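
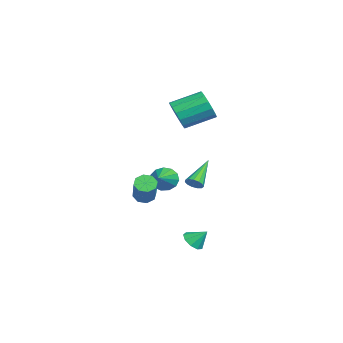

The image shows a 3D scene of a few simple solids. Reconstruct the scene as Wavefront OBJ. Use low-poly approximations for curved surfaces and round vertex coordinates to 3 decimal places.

v -3.745 0.154 3.146
v -3.281 0.583 2.295
v -3.531 2.415 3.083
v -3.995 1.986 3.934
v -3.815 0.563 2.171
v -4.065 2.396 2.958
v -4.33 0.434 2.308
v -4.58 2.266 3.096
v -4.689 0.23 2.67
v -4.939 2.062 3.457
v -4.794 0.005 3.159
v -5.044 1.838 3.947
v -4.619 -0.18 3.645
v -4.869 1.653 4.432
v -4.209 -0.275 3.997
v -4.459 1.557 4.785
v -3.675 -0.256 4.122
v -3.925 1.577 4.909
v -3.16 -0.126 3.984
v -3.41 1.706 4.772
v -2.801 0.078 3.623
v -3.051 1.91 4.41
v -2.696 0.302 3.133
v -2.946 2.135 3.921
v -2.871 0.487 2.648
v -3.121 2.32 3.435
v 3.522 0.769 -3.769
v 4.23 0.598 -3.821
v 3.758 1.511 -2.991
v 4.12 0.967 -4.139
v 3.73 1.243 -4.284
v 3.243 1.298 -4.188
v 2.886 1.105 -3.896
v 2.828 0.755 -3.545
v 3.094 0.412 -3.298
v 3.56 0.236 -3.272
v 4.009 0.31 -3.478
v 0.793 -1.78 -1.321
v 1.227 -1.662 -1.804
v 2.821 -1.622 -0.362
v 2.387 -1.74 0.121
v 1.037 -1.237 -1.606
v 2.632 -1.197 -0.164
v 0.705 -1.131 -1.241
v 2.299 -1.091 0.201
v 0.424 -1.404 -0.923
v 2.018 -1.365 0.519
v 0.359 -1.898 -0.838
v 1.953 -1.858 0.604
v 0.548 -2.323 -1.036
v 2.143 -2.283 0.406
v 0.881 -2.429 -1.401
v 2.475 -2.389 0.041
v 1.162 -2.155 -1.719
v 2.756 -2.116 -0.277
v -4.204 -0.552 -2.006
v -3.833 -0.277 -2.743
v -2.416 -0.948 -1.254
v -3.869 0.115 -2.452
v -4.01 0.296 -2.019
v -4.214 0.208 -1.582
v -4.414 -0.121 -1.279
v -4.548 -0.588 -1.207
v -4.572 -1.042 -1.389
v -4.48 -1.341 -1.766
v -4.3 -1.389 -2.22
v -4.09 -1.172 -2.605
v -3.916 -0.757 -2.8
v 2.781 0.854 0.196
v 3.184 1.093 0.482
v 1.399 1.686 1.444
v 3.104 1.294 0.26
v 2.921 1.354 0.017
v 2.694 1.256 -0.169
v 2.494 1.03 -0.239
v 2.385 0.748 -0.172
v 2.402 0.499 0.013
v 2.539 0.363 0.255
v 2.753 0.383 0.479
v 2.975 0.552 0.612
v 3.136 0.817 0.613
f 2 1 5
f 2 5 3
f 3 5 6
f 3 6 4
f 5 1 7
f 5 7 6
f 6 7 8
f 6 8 4
f 7 1 9
f 7 9 8
f 8 9 10
f 8 10 4
f 9 1 11
f 9 11 10
f 10 11 12
f 10 12 4
f 11 1 13
f 11 13 12
f 12 13 14
f 12 14 4
f 13 1 15
f 13 15 14
f 14 15 16
f 14 16 4
f 15 1 17
f 15 17 16
f 16 17 18
f 16 18 4
f 17 1 19
f 17 19 18
f 18 19 20
f 18 20 4
f 19 1 21
f 19 21 20
f 20 21 22
f 20 22 4
f 21 1 23
f 21 23 22
f 22 23 24
f 22 24 4
f 23 1 25
f 23 25 24
f 24 25 26
f 24 26 4
f 25 1 2
f 25 2 26
f 26 2 3
f 26 3 4
f 28 27 30
f 28 30 29
f 30 27 31
f 30 31 29
f 31 27 32
f 31 32 29
f 32 27 33
f 32 33 29
f 33 27 34
f 33 34 29
f 34 27 35
f 34 35 29
f 35 27 36
f 35 36 29
f 36 27 37
f 36 37 29
f 37 27 28
f 37 28 29
f 39 38 42
f 39 42 40
f 40 42 43
f 40 43 41
f 42 38 44
f 42 44 43
f 43 44 45
f 43 45 41
f 44 38 46
f 44 46 45
f 45 46 47
f 45 47 41
f 46 38 48
f 46 48 47
f 47 48 49
f 47 49 41
f 48 38 50
f 48 50 49
f 49 50 51
f 49 51 41
f 50 38 52
f 50 52 51
f 51 52 53
f 51 53 41
f 52 38 54
f 52 54 53
f 53 54 55
f 53 55 41
f 54 38 39
f 54 39 55
f 55 39 40
f 55 40 41
f 57 56 59
f 57 59 58
f 59 56 60
f 59 60 58
f 60 56 61
f 60 61 58
f 61 56 62
f 61 62 58
f 62 56 63
f 62 63 58
f 63 56 64
f 63 64 58
f 64 56 65
f 64 65 58
f 65 56 66
f 65 66 58
f 66 56 67
f 66 67 58
f 67 56 68
f 67 68 58
f 68 56 57
f 68 57 58
f 70 69 72
f 70 72 71
f 72 69 73
f 72 73 71
f 73 69 74
f 73 74 71
f 74 69 75
f 74 75 71
f 75 69 76
f 75 76 71
f 76 69 77
f 76 77 71
f 77 69 78
f 77 78 71
f 78 69 79
f 78 79 71
f 79 69 80
f 79 80 71
f 80 69 81
f 80 81 71
f 81 69 70
f 81 70 71



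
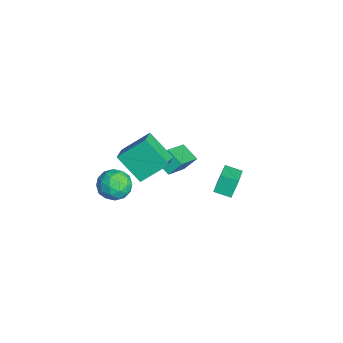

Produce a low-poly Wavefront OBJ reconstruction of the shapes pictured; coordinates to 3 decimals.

v -2.486 -2.463 -3.398
v -1.642 -1.756 -3.477
v -1.338 -3.804 -3.123
v -0.494 -3.097 -3.202
v -1.175 -3.048 -2.335
v -1.885 -2.219 -2.505
v -1.095 -3.341 -4.095
v -1.805 -2.512 -4.265
v -0.782 -2.299 -3.908
v -0.832 -2.118 -2.82
v -2.148 -3.442 -3.78
v -2.198 -3.261 -2.692
v -2.165 -1.992 -3.462
v -0.815 -3.568 -3.138
v -1.216 -3.539 -2.628
v -0.719 -3.124 -2.675
v -2.308 -2.264 -2.89
v -1.811 -1.849 -2.937
v -1.537 -2.608 -2.265
v -1.169 -3.711 -3.663
v -0.672 -3.296 -3.71
v -2.261 -2.436 -3.925
v -1.764 -2.021 -3.972
v -1.443 -2.952 -4.335
v -1.163 -1.895 -3.762
v -0.488 -2.683 -3.6
v -0.842 -2.827 -4.125
v -1.259 -2.34 -4.225
v -1.192 -1.789 -3.122
v -0.517 -2.577 -2.961
v -0.918 -2.548 -2.451
v -1.335 -2.061 -2.551
v -0.687 -2.108 -3.376
v -2.463 -2.983 -3.639
v -1.788 -3.771 -3.478
v -1.645 -3.499 -4.049
v -2.062 -3.012 -4.149
v -2.492 -2.877 -3
v -1.817 -3.665 -2.838
v -1.721 -3.22 -2.375
v -2.138 -2.733 -2.475
v -2.293 -3.452 -3.224
v 1.27 -2.644 2.634
v 2.394 -3.044 3.151
v 1.247 -1.087 3.889
v 2.371 -1.486 4.405
v 2.289 -1.534 1.275
v 3.413 -1.933 1.791
v 2.266 0.024 2.529
v 3.39 -0.376 3.046
v -2.539 0.613 -2.012
v -1.048 -0.506 -0.882
v -2.575 1.37 -1.215
v -1.084 0.251 -0.085
v -1.636 1.249 -2.575
v -0.145 0.13 -1.445
v -1.672 2.006 -1.778
v -0.181 0.887 -0.648
v -2.163 3.312 -4.591
v -2.493 3.787 -3.472
v -1.725 4.261 -4.865
v -2.056 4.736 -3.745
v -0.524 2.764 -3.875
v -0.855 3.239 -2.755
v -0.087 3.713 -4.148
v -0.417 4.188 -3.029
f 1 38 17
f 38 12 41
f 17 41 6
f 38 41 17
f 1 17 13
f 17 6 18
f 13 18 2
f 17 18 13
f 1 13 22
f 13 2 23
f 22 23 8
f 13 23 22
f 1 22 34
f 22 8 37
f 34 37 11
f 22 37 34
f 1 34 38
f 34 11 42
f 38 42 12
f 34 42 38
f 2 18 29
f 18 6 32
f 29 32 10
f 18 32 29
f 6 41 19
f 41 12 40
f 19 40 5
f 41 40 19
f 12 42 39
f 42 11 35
f 39 35 3
f 42 35 39
f 11 37 36
f 37 8 24
f 36 24 7
f 37 24 36
f 8 23 28
f 23 2 25
f 28 25 9
f 23 25 28
f 4 30 16
f 30 10 31
f 16 31 5
f 30 31 16
f 4 16 14
f 16 5 15
f 14 15 3
f 16 15 14
f 4 14 21
f 14 3 20
f 21 20 7
f 14 20 21
f 4 21 26
f 21 7 27
f 26 27 9
f 21 27 26
f 4 26 30
f 26 9 33
f 30 33 10
f 26 33 30
f 5 31 19
f 31 10 32
f 19 32 6
f 31 32 19
f 3 15 39
f 15 5 40
f 39 40 12
f 15 40 39
f 7 20 36
f 20 3 35
f 36 35 11
f 20 35 36
f 9 27 28
f 27 7 24
f 28 24 8
f 27 24 28
f 10 33 29
f 33 9 25
f 29 25 2
f 33 25 29
f 44 46 43
f 47 44 43
f 43 46 45
f 45 47 43
f 44 50 46
f 48 44 47
f 48 50 44
f 46 50 45
f 49 47 45
f 45 50 49
f 49 48 47
f 50 48 49
f 52 54 51
f 55 52 51
f 51 54 53
f 53 55 51
f 52 58 54
f 56 52 55
f 56 58 52
f 54 58 53
f 57 55 53
f 53 58 57
f 57 56 55
f 58 56 57
f 60 62 59
f 63 60 59
f 59 62 61
f 61 63 59
f 60 66 62
f 64 60 63
f 64 66 60
f 62 66 61
f 65 63 61
f 61 66 65
f 65 64 63
f 66 64 65



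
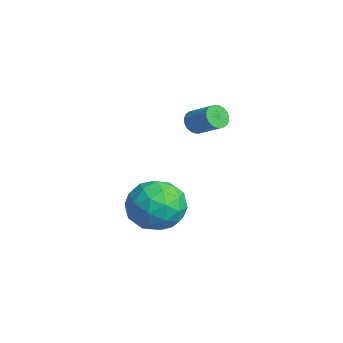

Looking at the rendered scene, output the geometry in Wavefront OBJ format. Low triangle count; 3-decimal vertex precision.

v 2.932 0.79 1.493
v 3.264 0.615 1.163
v 4.099 1.115 1.736
v 3.768 1.29 2.067
v 3.216 0.786 1.082
v 4.052 1.286 1.655
v 3.126 0.958 1.064
v 3.962 1.458 1.637
v 3.006 1.105 1.112
v 3.842 1.604 1.685
v 2.875 1.203 1.217
v 3.71 1.703 1.79
v 2.752 1.239 1.365
v 3.588 1.738 1.938
v 2.657 1.206 1.532
v 3.493 1.706 2.105
v 2.604 1.11 1.693
v 3.44 1.61 2.266
v 2.601 0.965 1.824
v 3.436 1.465 2.397
v 2.648 0.794 1.905
v 3.484 1.294 2.478
v 2.738 0.622 1.923
v 3.574 1.122 2.496
v 2.858 0.476 1.875
v 3.694 0.975 2.448
v 2.99 0.377 1.77
v 3.825 0.877 2.343
v 3.112 0.342 1.622
v 3.948 0.841 2.195
v 3.207 0.374 1.455
v 4.043 0.874 2.028
v 3.26 0.47 1.294
v 4.096 0.97 1.867
v 3.357 0.347 -2.088
v 3.817 -0.292 -2.893
v 2.963 -1.148 -1.127
v 3.423 -1.787 -1.932
v 4.075 -1.127 -1.296
v 4.319 -0.203 -1.89
v 2.461 -1.237 -2.13
v 2.705 -0.313 -2.724
v 3.263 -1.27 -2.919
v 4.26 -1.202 -2.403
v 2.52 -0.238 -1.617
v 3.517 -0.17 -1.101
v 3.622 0.159 -2.575
v 3.158 -1.599 -1.445
v 3.542 -1.211 -1.072
v 3.812 -1.586 -1.545
v 3.917 0.211 -1.985
v 4.187 -0.164 -2.458
v 4.339 -0.655 -1.52
v 2.593 -1.276 -1.562
v 2.863 -1.651 -2.035
v 2.968 0.146 -2.475
v 3.238 -0.229 -2.948
v 2.441 -0.785 -2.5
v 3.566 -0.792 -3.063
v 3.334 -1.67 -2.498
v 2.769 -1.348 -2.615
v 2.912 -0.804 -2.964
v 4.152 -0.752 -2.76
v 3.921 -1.63 -2.195
v 4.305 -1.243 -1.822
v 4.448 -0.699 -2.171
v 3.827 -1.327 -2.775
v 2.859 0.19 -1.825
v 2.628 -0.688 -1.26
v 2.332 -0.741 -1.849
v 2.475 -0.197 -2.198
v 3.446 0.23 -1.522
v 3.214 -0.648 -0.957
v 3.868 -0.636 -1.056
v 4.011 -0.092 -1.405
v 2.953 -0.113 -1.245
f 2 1 5
f 2 5 3
f 3 5 6
f 3 6 4
f 5 1 7
f 5 7 6
f 6 7 8
f 6 8 4
f 7 1 9
f 7 9 8
f 8 9 10
f 8 10 4
f 9 1 11
f 9 11 10
f 10 11 12
f 10 12 4
f 11 1 13
f 11 13 12
f 12 13 14
f 12 14 4
f 13 1 15
f 13 15 14
f 14 15 16
f 14 16 4
f 15 1 17
f 15 17 16
f 16 17 18
f 16 18 4
f 17 1 19
f 17 19 18
f 18 19 20
f 18 20 4
f 19 1 21
f 19 21 20
f 20 21 22
f 20 22 4
f 21 1 23
f 21 23 22
f 22 23 24
f 22 24 4
f 23 1 25
f 23 25 24
f 24 25 26
f 24 26 4
f 25 1 27
f 25 27 26
f 26 27 28
f 26 28 4
f 27 1 29
f 27 29 28
f 28 29 30
f 28 30 4
f 29 1 31
f 29 31 30
f 30 31 32
f 30 32 4
f 31 1 33
f 31 33 32
f 32 33 34
f 32 34 4
f 33 1 2
f 33 2 34
f 34 2 3
f 34 3 4
f 35 72 51
f 72 46 75
f 51 75 40
f 72 75 51
f 35 51 47
f 51 40 52
f 47 52 36
f 51 52 47
f 35 47 56
f 47 36 57
f 56 57 42
f 47 57 56
f 35 56 68
f 56 42 71
f 68 71 45
f 56 71 68
f 35 68 72
f 68 45 76
f 72 76 46
f 68 76 72
f 36 52 63
f 52 40 66
f 63 66 44
f 52 66 63
f 40 75 53
f 75 46 74
f 53 74 39
f 75 74 53
f 46 76 73
f 76 45 69
f 73 69 37
f 76 69 73
f 45 71 70
f 71 42 58
f 70 58 41
f 71 58 70
f 42 57 62
f 57 36 59
f 62 59 43
f 57 59 62
f 38 64 50
f 64 44 65
f 50 65 39
f 64 65 50
f 38 50 48
f 50 39 49
f 48 49 37
f 50 49 48
f 38 48 55
f 48 37 54
f 55 54 41
f 48 54 55
f 38 55 60
f 55 41 61
f 60 61 43
f 55 61 60
f 38 60 64
f 60 43 67
f 64 67 44
f 60 67 64
f 39 65 53
f 65 44 66
f 53 66 40
f 65 66 53
f 37 49 73
f 49 39 74
f 73 74 46
f 49 74 73
f 41 54 70
f 54 37 69
f 70 69 45
f 54 69 70
f 43 61 62
f 61 41 58
f 62 58 42
f 61 58 62
f 44 67 63
f 67 43 59
f 63 59 36
f 67 59 63



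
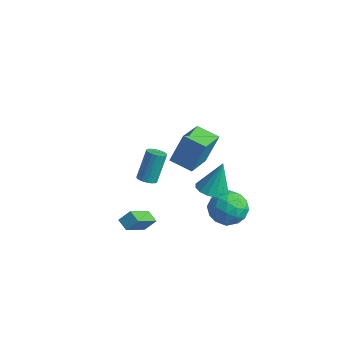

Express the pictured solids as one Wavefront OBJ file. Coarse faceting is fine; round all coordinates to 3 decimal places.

v 1.752 -4.353 2.655
v 2.282 -4.494 2.769
v 2.138 -3.689 4.439
v 1.608 -3.547 4.325
v 2.306 -4.27 2.663
v 2.162 -3.464 4.333
v 2.22 -4.062 2.555
v 2.076 -3.256 4.225
v 2.042 -3.912 2.467
v 1.898 -3.106 4.137
v 1.806 -3.849 2.417
v 1.662 -3.043 4.087
v 1.56 -3.886 2.413
v 1.416 -3.08 4.083
v 1.351 -4.015 2.457
v 1.207 -3.209 4.128
v 1.222 -4.211 2.541
v 1.078 -3.406 4.211
v 1.198 -4.436 2.647
v 1.054 -3.63 4.317
v 1.284 -4.644 2.755
v 1.14 -3.838 4.425
v 1.462 -4.794 2.843
v 1.318 -3.988 4.513
v 1.698 -4.857 2.893
v 1.554 -4.051 4.563
v 1.944 -4.82 2.897
v 1.8 -4.014 4.567
v 2.153 -4.691 2.852
v 2.009 -3.885 4.523
v -2.876 1.188 -1.675
v -2.574 1.946 0.238
v -3.719 2.977 -2.251
v -3.417 3.735 -0.337
v -1.543 1.685 -2.083
v -1.241 2.443 -0.169
v -2.386 3.474 -2.658
v -2.084 4.232 -0.745
v 0.191 1.638 -2.523
v 0.702 0.845 -2.298
v 0.349 2.302 -0.537
v 1.044 1.184 -2.439
v 1.158 1.645 -2.602
v 1.012 2.104 -2.744
v 0.646 2.438 -2.827
v 0.159 2.558 -2.828
v -0.32 2.43 -2.748
v -0.662 2.091 -2.607
v -0.776 1.63 -2.443
v -0.63 1.171 -2.301
v -0.264 0.837 -2.219
v 0.223 0.717 -2.217
v -0.575 -2.604 -4.129
v -0.194 -4.205 -2.957
v -1.311 -2.537 -3.798
v -0.93 -4.138 -2.626
v -0.23 -2.042 -3.474
v 0.151 -3.643 -2.302
v -0.966 -1.975 -3.143
v -0.585 -3.576 -1.971
v 1.135 2.855 -3.537
v 1.689 2.226 -4.437
v 1.171 1.234 -2.383
v 1.725 0.605 -3.283
v 2.329 1.503 -2.697
v 2.307 2.504 -3.411
v 0.553 0.956 -3.409
v 0.531 1.957 -4.123
v 1.33 1.052 -4.358
v 2.428 1.39 -3.918
v 0.432 2.07 -2.902
v 1.53 2.408 -2.462
v 1.409 2.683 -4.089
v 1.451 0.777 -2.731
v 1.806 1.305 -2.387
v 2.132 0.935 -2.916
v 1.772 2.846 -3.485
v 2.098 2.477 -4.014
v 2.474 2.051 -2.991
v 0.762 0.983 -2.806
v 1.088 0.614 -3.335
v 0.728 2.525 -3.904
v 1.054 2.155 -4.433
v 0.386 1.409 -3.829
v 1.523 1.623 -4.571
v 1.545 0.67 -3.893
v 0.856 0.876 -3.967
v 0.842 1.465 -4.387
v 2.169 1.822 -4.313
v 2.19 0.869 -3.634
v 2.545 1.397 -3.29
v 2.532 1.986 -3.709
v 1.957 1.132 -4.266
v 0.67 2.591 -3.186
v 0.691 1.638 -2.507
v 0.328 1.474 -3.111
v 0.315 2.063 -3.53
v 1.315 2.79 -2.927
v 1.337 1.837 -2.249
v 2.018 1.995 -2.433
v 2.004 2.584 -2.853
v 0.903 2.328 -2.554
f 2 1 5
f 2 5 3
f 3 5 6
f 3 6 4
f 5 1 7
f 5 7 6
f 6 7 8
f 6 8 4
f 7 1 9
f 7 9 8
f 8 9 10
f 8 10 4
f 9 1 11
f 9 11 10
f 10 11 12
f 10 12 4
f 11 1 13
f 11 13 12
f 12 13 14
f 12 14 4
f 13 1 15
f 13 15 14
f 14 15 16
f 14 16 4
f 15 1 17
f 15 17 16
f 16 17 18
f 16 18 4
f 17 1 19
f 17 19 18
f 18 19 20
f 18 20 4
f 19 1 21
f 19 21 20
f 20 21 22
f 20 22 4
f 21 1 23
f 21 23 22
f 22 23 24
f 22 24 4
f 23 1 25
f 23 25 24
f 24 25 26
f 24 26 4
f 25 1 27
f 25 27 26
f 26 27 28
f 26 28 4
f 27 1 29
f 27 29 28
f 28 29 30
f 28 30 4
f 29 1 2
f 29 2 30
f 30 2 3
f 30 3 4
f 32 34 31
f 35 32 31
f 31 34 33
f 33 35 31
f 32 38 34
f 36 32 35
f 36 38 32
f 34 38 33
f 37 35 33
f 33 38 37
f 37 36 35
f 38 36 37
f 40 39 42
f 40 42 41
f 42 39 43
f 42 43 41
f 43 39 44
f 43 44 41
f 44 39 45
f 44 45 41
f 45 39 46
f 45 46 41
f 46 39 47
f 46 47 41
f 47 39 48
f 47 48 41
f 48 39 49
f 48 49 41
f 49 39 50
f 49 50 41
f 50 39 51
f 50 51 41
f 51 39 52
f 51 52 41
f 52 39 40
f 52 40 41
f 54 56 53
f 57 54 53
f 53 56 55
f 55 57 53
f 54 60 56
f 58 54 57
f 58 60 54
f 56 60 55
f 59 57 55
f 55 60 59
f 59 58 57
f 60 58 59
f 61 98 77
f 98 72 101
f 77 101 66
f 98 101 77
f 61 77 73
f 77 66 78
f 73 78 62
f 77 78 73
f 61 73 82
f 73 62 83
f 82 83 68
f 73 83 82
f 61 82 94
f 82 68 97
f 94 97 71
f 82 97 94
f 61 94 98
f 94 71 102
f 98 102 72
f 94 102 98
f 62 78 89
f 78 66 92
f 89 92 70
f 78 92 89
f 66 101 79
f 101 72 100
f 79 100 65
f 101 100 79
f 72 102 99
f 102 71 95
f 99 95 63
f 102 95 99
f 71 97 96
f 97 68 84
f 96 84 67
f 97 84 96
f 68 83 88
f 83 62 85
f 88 85 69
f 83 85 88
f 64 90 76
f 90 70 91
f 76 91 65
f 90 91 76
f 64 76 74
f 76 65 75
f 74 75 63
f 76 75 74
f 64 74 81
f 74 63 80
f 81 80 67
f 74 80 81
f 64 81 86
f 81 67 87
f 86 87 69
f 81 87 86
f 64 86 90
f 86 69 93
f 90 93 70
f 86 93 90
f 65 91 79
f 91 70 92
f 79 92 66
f 91 92 79
f 63 75 99
f 75 65 100
f 99 100 72
f 75 100 99
f 67 80 96
f 80 63 95
f 96 95 71
f 80 95 96
f 69 87 88
f 87 67 84
f 88 84 68
f 87 84 88
f 70 93 89
f 93 69 85
f 89 85 62
f 93 85 89



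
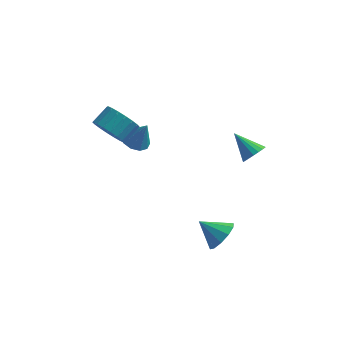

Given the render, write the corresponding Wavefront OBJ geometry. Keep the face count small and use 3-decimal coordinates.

v -2.298 0.451 -0.309
v -1.545 0.163 -0.684
v -1.602 0.429 1.109
v -1.533 0.713 -0.681
v -1.815 1.163 -0.536
v -2.281 1.341 -0.304
v -2.753 1.179 -0.074
v -3.052 0.739 0.066
v -3.063 0.189 0.063
v -2.782 -0.261 -0.082
v -2.316 -0.439 -0.314
v -1.844 -0.277 -0.544
v -2.984 -2.349 2.546
v -2.054 -2.917 2.536
v -1.486 -2 3.224
v -2.416 -1.431 3.234
v -2.017 -2.642 2.138
v -1.448 -1.725 2.827
v -2.171 -2.309 1.821
v -1.602 -1.392 2.51
v -2.486 -1.984 1.648
v -1.918 -1.066 2.336
v -2.9 -1.73 1.652
v -2.331 -0.813 2.34
v -3.33 -1.6 1.834
v -2.762 -0.682 2.522
v -3.692 -1.617 2.156
v -3.124 -0.7 2.844
v -3.914 -1.78 2.556
v -3.346 -0.863 3.244
v -3.952 -2.055 2.953
v -3.383 -1.138 3.642
v -3.798 -2.388 3.27
v -3.229 -1.471 3.959
v -3.482 -2.714 3.444
v -2.914 -1.796 4.132
v -3.069 -2.967 3.44
v -2.5 -2.05 4.128
v -2.638 -3.098 3.258
v -2.07 -2.18 3.946
v -2.276 -3.08 2.936
v -1.708 -2.163 3.624
v 4.522 -0.241 0.459
v 4.984 -0.325 1.082
v 3.258 0.381 1.481
v 5.056 -0.002 0.976
v 5.023 0.273 0.767
v 4.89 0.446 0.497
v 4.684 0.484 0.22
v 4.447 0.378 -0.01
v 4.224 0.149 -0.147
v 4.06 -0.157 -0.164
v 3.988 -0.479 -0.057
v 4.022 -0.754 0.152
v 4.155 -0.927 0.422
v 4.36 -0.965 0.699
v 4.598 -0.859 0.929
v 4.82 -0.63 1.066
v 3.572 -3.744 -3.698
v 4.049 -4.271 -2.952
v 2.288 -3.636 -2.802
v 4.164 -3.651 -2.86
v 4.054 -3.068 -3.088
v 3.76 -2.742 -3.549
v 3.394 -2.799 -4.067
v 3.096 -3.217 -4.444
v 2.98 -3.836 -4.536
v 3.091 -4.42 -4.308
v 3.385 -4.746 -3.847
v 3.751 -4.689 -3.329
f 2 1 4
f 2 4 3
f 4 1 5
f 4 5 3
f 5 1 6
f 5 6 3
f 6 1 7
f 6 7 3
f 7 1 8
f 7 8 3
f 8 1 9
f 8 9 3
f 9 1 10
f 9 10 3
f 10 1 11
f 10 11 3
f 11 1 12
f 11 12 3
f 12 1 2
f 12 2 3
f 14 13 17
f 14 17 15
f 15 17 18
f 15 18 16
f 17 13 19
f 17 19 18
f 18 19 20
f 18 20 16
f 19 13 21
f 19 21 20
f 20 21 22
f 20 22 16
f 21 13 23
f 21 23 22
f 22 23 24
f 22 24 16
f 23 13 25
f 23 25 24
f 24 25 26
f 24 26 16
f 25 13 27
f 25 27 26
f 26 27 28
f 26 28 16
f 27 13 29
f 27 29 28
f 28 29 30
f 28 30 16
f 29 13 31
f 29 31 30
f 30 31 32
f 30 32 16
f 31 13 33
f 31 33 32
f 32 33 34
f 32 34 16
f 33 13 35
f 33 35 34
f 34 35 36
f 34 36 16
f 35 13 37
f 35 37 36
f 36 37 38
f 36 38 16
f 37 13 39
f 37 39 38
f 38 39 40
f 38 40 16
f 39 13 41
f 39 41 40
f 40 41 42
f 40 42 16
f 41 13 14
f 41 14 42
f 42 14 15
f 42 15 16
f 44 43 46
f 44 46 45
f 46 43 47
f 46 47 45
f 47 43 48
f 47 48 45
f 48 43 49
f 48 49 45
f 49 43 50
f 49 50 45
f 50 43 51
f 50 51 45
f 51 43 52
f 51 52 45
f 52 43 53
f 52 53 45
f 53 43 54
f 53 54 45
f 54 43 55
f 54 55 45
f 55 43 56
f 55 56 45
f 56 43 57
f 56 57 45
f 57 43 58
f 57 58 45
f 58 43 44
f 58 44 45
f 60 59 62
f 60 62 61
f 62 59 63
f 62 63 61
f 63 59 64
f 63 64 61
f 64 59 65
f 64 65 61
f 65 59 66
f 65 66 61
f 66 59 67
f 66 67 61
f 67 59 68
f 67 68 61
f 68 59 69
f 68 69 61
f 69 59 70
f 69 70 61
f 70 59 60
f 70 60 61



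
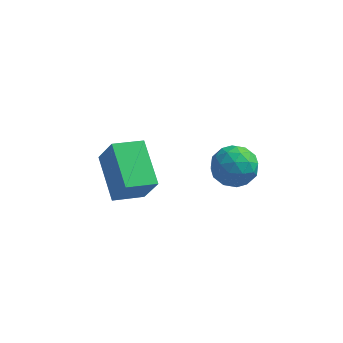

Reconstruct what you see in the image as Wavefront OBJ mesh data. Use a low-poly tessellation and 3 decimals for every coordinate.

v 0.35 0.466 2.061
v 1.307 0.257 1.818
v -0.147 -0.857 1.242
v 0.81 -1.066 0.999
v 0.501 -1.157 1.956
v 0.808 -0.339 2.462
v 0.352 -0.261 0.598
v 0.659 0.557 1.104
v 1.308 -0.192 0.914
v 1.4 -0.746 1.753
v -0.24 0.146 1.307
v -0.148 -0.408 2.146
v 0.872 0.478 2.011
v 0.288 -1.078 1.049
v 0.106 -1.131 1.611
v 0.669 -1.254 1.468
v 0.579 0.127 2.39
v 1.141 0.004 2.247
v 0.667 -0.827 2.328
v 0.019 -0.604 0.813
v 0.581 -0.727 0.67
v 0.491 0.654 1.592
v 1.054 0.531 1.449
v 0.493 0.227 0.732
v 1.435 0.091 1.337
v 1.143 -0.687 0.856
v 0.874 -0.213 0.62
v 1.055 0.267 0.918
v 1.489 -0.235 1.83
v 1.198 -1.012 1.349
v 1.016 -1.066 1.911
v 1.196 -0.585 2.209
v 1.49 -0.499 1.299
v -0.038 0.412 1.711
v -0.329 -0.365 1.23
v -0.036 -0.015 0.851
v 0.144 0.466 1.149
v 0.017 0.087 2.204
v -0.275 -0.691 1.723
v 0.105 -0.867 2.142
v 0.286 -0.387 2.44
v -0.33 -0.101 1.761
v -4.169 -0.903 -1.087
v -3.519 -1.285 0.313
v -5.1 0.857 -0.174
v -4.45 0.475 1.226
v -3.03 -0.135 -1.406
v -2.38 -0.517 -0.006
v -3.961 1.625 -0.493
v -3.311 1.243 0.907
f 1 38 17
f 38 12 41
f 17 41 6
f 38 41 17
f 1 17 13
f 17 6 18
f 13 18 2
f 17 18 13
f 1 13 22
f 13 2 23
f 22 23 8
f 13 23 22
f 1 22 34
f 22 8 37
f 34 37 11
f 22 37 34
f 1 34 38
f 34 11 42
f 38 42 12
f 34 42 38
f 2 18 29
f 18 6 32
f 29 32 10
f 18 32 29
f 6 41 19
f 41 12 40
f 19 40 5
f 41 40 19
f 12 42 39
f 42 11 35
f 39 35 3
f 42 35 39
f 11 37 36
f 37 8 24
f 36 24 7
f 37 24 36
f 8 23 28
f 23 2 25
f 28 25 9
f 23 25 28
f 4 30 16
f 30 10 31
f 16 31 5
f 30 31 16
f 4 16 14
f 16 5 15
f 14 15 3
f 16 15 14
f 4 14 21
f 14 3 20
f 21 20 7
f 14 20 21
f 4 21 26
f 21 7 27
f 26 27 9
f 21 27 26
f 4 26 30
f 26 9 33
f 30 33 10
f 26 33 30
f 5 31 19
f 31 10 32
f 19 32 6
f 31 32 19
f 3 15 39
f 15 5 40
f 39 40 12
f 15 40 39
f 7 20 36
f 20 3 35
f 36 35 11
f 20 35 36
f 9 27 28
f 27 7 24
f 28 24 8
f 27 24 28
f 10 33 29
f 33 9 25
f 29 25 2
f 33 25 29
f 44 46 43
f 47 44 43
f 43 46 45
f 45 47 43
f 44 50 46
f 48 44 47
f 48 50 44
f 46 50 45
f 49 47 45
f 45 50 49
f 49 48 47
f 50 48 49



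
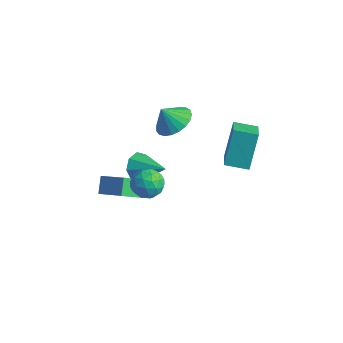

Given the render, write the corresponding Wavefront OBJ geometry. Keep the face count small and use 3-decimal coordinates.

v -3.839 -0.146 -1.783
v -2.051 -0.176 -0.536
v -3.197 1.321 -2.668
v -1.409 1.291 -1.421
v -3.351 -0.791 -2.499
v -1.563 -0.821 -1.252
v -2.709 0.676 -3.384
v -0.921 0.646 -2.137
v -1.47 2.865 2.526
v -0.777 2.025 2.483
v -1.95 2.415 3.554
v -0.542 2.328 2.725
v -0.468 2.724 2.932
v -0.568 3.144 3.07
v -0.823 3.516 3.113
v -1.19 3.775 3.055
v -1.605 3.877 2.906
v -1.997 3.804 2.691
v -2.298 3.569 2.447
v -2.456 3.211 2.217
v -2.443 2.794 2.041
v -2.262 2.389 1.948
v -1.944 2.066 1.956
v -1.544 1.881 2.062
v -1.131 1.867 2.248
v -1.265 -0.023 0.412
v -0.727 0.724 0.193
v -0.053 -0.944 0.247
v 0.485 -0.197 0.028
v 0.156 -0.301 0.909
v -0.593 0.268 1.011
v -0.187 -0.488 -0.571
v -0.936 0.081 -0.469
v -0.061 0.437 -0.415
v 0.151 0.552 0.5
v -0.931 -0.772 -0.06
v -0.719 -0.657 0.855
v -1.103 0.431 0.317
v 0.323 -0.651 0.123
v 0.129 -0.712 0.641
v 0.445 -0.273 0.512
v -1.023 0.163 0.798
v -0.707 0.603 0.669
v -0.188 0 1.09
v -0.073 -0.823 -0.229
v 0.243 -0.383 -0.358
v -1.225 0.053 -0.072
v -0.909 0.492 -0.201
v -0.592 -0.22 -0.65
v -0.395 0.701 -0.169
v 0.318 0.16 -0.266
v -0.078 -0.011 -0.618
v -0.518 0.323 -0.558
v -0.27 0.77 0.369
v 0.442 0.228 0.272
v 0.249 0.167 0.79
v -0.191 0.502 0.85
v 0.121 0.601 0.011
v -1.222 -0.448 0.168
v -0.51 -0.99 0.071
v -0.589 -0.722 -0.41
v -1.029 -0.387 -0.35
v -1.098 -0.38 0.706
v -0.385 -0.921 0.609
v -0.262 -0.543 0.998
v -0.702 -0.209 1.058
v -0.901 -0.821 0.429
v -4.243 2.947 -3.648
v -3.794 2.615 -4.404
v -2.497 3.273 -2.752
v -3.907 3.324 -4.441
v -4.218 3.813 -4.013
v -4.543 3.794 -3.372
v -4.693 3.279 -2.892
v -4.579 2.569 -2.855
v -4.269 2.081 -3.283
v -3.943 2.1 -3.924
v 1.668 3.331 1.513
v 1.283 4.371 3.378
v 2.665 4.102 1.289
v 2.28 5.142 3.154
v 2.66 2.278 2.306
v 2.275 3.318 4.171
v 3.657 3.049 2.082
v 3.272 4.089 3.947
f 2 4 1
f 5 2 1
f 1 4 3
f 3 5 1
f 2 8 4
f 6 2 5
f 6 8 2
f 4 8 3
f 7 5 3
f 3 8 7
f 7 6 5
f 8 6 7
f 10 9 12
f 10 12 11
f 12 9 13
f 12 13 11
f 13 9 14
f 13 14 11
f 14 9 15
f 14 15 11
f 15 9 16
f 15 16 11
f 16 9 17
f 16 17 11
f 17 9 18
f 17 18 11
f 18 9 19
f 18 19 11
f 19 9 20
f 19 20 11
f 20 9 21
f 20 21 11
f 21 9 22
f 21 22 11
f 22 9 23
f 22 23 11
f 23 9 24
f 23 24 11
f 24 9 25
f 24 25 11
f 25 9 10
f 25 10 11
f 26 63 42
f 63 37 66
f 42 66 31
f 63 66 42
f 26 42 38
f 42 31 43
f 38 43 27
f 42 43 38
f 26 38 47
f 38 27 48
f 47 48 33
f 38 48 47
f 26 47 59
f 47 33 62
f 59 62 36
f 47 62 59
f 26 59 63
f 59 36 67
f 63 67 37
f 59 67 63
f 27 43 54
f 43 31 57
f 54 57 35
f 43 57 54
f 31 66 44
f 66 37 65
f 44 65 30
f 66 65 44
f 37 67 64
f 67 36 60
f 64 60 28
f 67 60 64
f 36 62 61
f 62 33 49
f 61 49 32
f 62 49 61
f 33 48 53
f 48 27 50
f 53 50 34
f 48 50 53
f 29 55 41
f 55 35 56
f 41 56 30
f 55 56 41
f 29 41 39
f 41 30 40
f 39 40 28
f 41 40 39
f 29 39 46
f 39 28 45
f 46 45 32
f 39 45 46
f 29 46 51
f 46 32 52
f 51 52 34
f 46 52 51
f 29 51 55
f 51 34 58
f 55 58 35
f 51 58 55
f 30 56 44
f 56 35 57
f 44 57 31
f 56 57 44
f 28 40 64
f 40 30 65
f 64 65 37
f 40 65 64
f 32 45 61
f 45 28 60
f 61 60 36
f 45 60 61
f 34 52 53
f 52 32 49
f 53 49 33
f 52 49 53
f 35 58 54
f 58 34 50
f 54 50 27
f 58 50 54
f 69 68 71
f 69 71 70
f 71 68 72
f 71 72 70
f 72 68 73
f 72 73 70
f 73 68 74
f 73 74 70
f 74 68 75
f 74 75 70
f 75 68 76
f 75 76 70
f 76 68 77
f 76 77 70
f 77 68 69
f 77 69 70
f 79 81 78
f 82 79 78
f 78 81 80
f 80 82 78
f 79 85 81
f 83 79 82
f 83 85 79
f 81 85 80
f 84 82 80
f 80 85 84
f 84 83 82
f 85 83 84



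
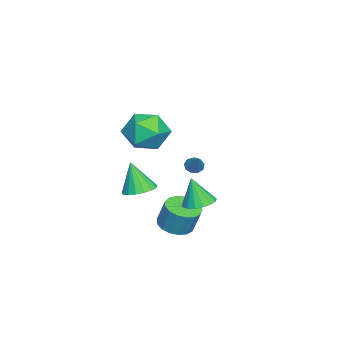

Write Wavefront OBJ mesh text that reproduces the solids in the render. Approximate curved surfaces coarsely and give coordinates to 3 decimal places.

v -3.548 -0.866 -1.498
v -3.205 -1.229 -1.645
v -2.672 -0.434 -0.522
v -3.15 -0.928 -1.827
v -3.281 -0.599 -1.855
v -3.536 -0.394 -1.717
v -3.797 -0.41 -1.475
v -3.941 -0.64 -1.245
v -3.901 -0.975 -1.133
v -3.695 -1.259 -1.191
v -3.421 -1.359 -1.394
v 3.184 -1.726 0.106
v 4.02 -1.657 0.245
v 2.956 -2.234 1.734
v 3.874 -1.289 0.339
v 3.571 -1.021 0.38
v 3.179 -0.915 0.359
v 2.788 -0.994 0.279
v 2.488 -1.242 0.16
v 2.347 -1.6 0.028
v 2.398 -1.987 -0.085
v 2.629 -2.315 -0.155
v 2.987 -2.507 -0.165
v 3.391 -2.521 -0.113
v 3.747 -2.353 -0.01
v 3.974 -2.041 0.119
v 1.183 0.598 -1.447
v 1.658 1.263 -1.252
v 1.137 0.182 0.087
v 1.281 1.403 -1.226
v 0.883 1.357 -1.25
v 0.553 1.138 -1.319
v 0.367 0.796 -1.418
v 0.368 0.408 -1.523
v 0.556 0.063 -1.611
v 0.888 -0.159 -1.661
v 1.287 -0.207 -1.662
v 1.662 -0.071 -1.614
v 1.928 0.218 -1.528
v 2.023 0.595 -1.423
v 1.925 0.972 -1.323
v 0.144 -1.747 3.316
v 1.109 -1.418 4.042
v 1.431 -2.482 1.938
v 2.396 -2.153 2.664
v 1.635 -3.082 3.016
v 0.84 -2.628 3.868
v 1.7 -1.272 2.112
v 0.905 -0.818 2.964
v 2.071 -1.125 3.298
v 2.03 -2.244 3.857
v 0.51 -1.656 2.123
v 0.469 -2.775 2.682
v 0.657 -0.709 -3.39
v 1.474 -0.342 -3.638
v 1.681 0.116 -2.278
v 0.863 -0.251 -2.03
v 1.184 -0.011 -3.705
v 1.391 0.447 -2.345
v 0.773 0.16 -3.701
v 0.98 0.618 -2.341
v 0.335 0.132 -3.624
v 0.542 0.59 -2.264
v -0.029 -0.089 -3.495
v 0.178 0.369 -2.135
v -0.236 -0.452 -3.341
v -0.029 0.006 -1.981
v -0.238 -0.874 -3.198
v -0.032 -0.415 -1.838
v -0.036 -1.258 -3.1
v 0.171 -0.799 -1.74
v 0.325 -1.516 -3.068
v 0.532 -1.058 -1.708
v 0.762 -1.59 -3.109
v 0.969 -1.131 -1.749
v 1.175 -1.461 -3.215
v 1.382 -1.003 -1.855
v 1.469 -1.161 -3.361
v 1.676 -0.703 -2.001
v 1.577 -0.757 -3.514
v 1.784 -0.299 -2.154
f 2 1 4
f 2 4 3
f 4 1 5
f 4 5 3
f 5 1 6
f 5 6 3
f 6 1 7
f 6 7 3
f 7 1 8
f 7 8 3
f 8 1 9
f 8 9 3
f 9 1 10
f 9 10 3
f 10 1 11
f 10 11 3
f 11 1 2
f 11 2 3
f 13 12 15
f 13 15 14
f 15 12 16
f 15 16 14
f 16 12 17
f 16 17 14
f 17 12 18
f 17 18 14
f 18 12 19
f 18 19 14
f 19 12 20
f 19 20 14
f 20 12 21
f 20 21 14
f 21 12 22
f 21 22 14
f 22 12 23
f 22 23 14
f 23 12 24
f 23 24 14
f 24 12 25
f 24 25 14
f 25 12 26
f 25 26 14
f 26 12 13
f 26 13 14
f 28 27 30
f 28 30 29
f 30 27 31
f 30 31 29
f 31 27 32
f 31 32 29
f 32 27 33
f 32 33 29
f 33 27 34
f 33 34 29
f 34 27 35
f 34 35 29
f 35 27 36
f 35 36 29
f 36 27 37
f 36 37 29
f 37 27 38
f 37 38 29
f 38 27 39
f 38 39 29
f 39 27 40
f 39 40 29
f 40 27 41
f 40 41 29
f 41 27 28
f 41 28 29
f 42 53 47
f 42 47 43
f 42 43 49
f 42 49 52
f 42 52 53
f 43 47 51
f 47 53 46
f 53 52 44
f 52 49 48
f 49 43 50
f 45 51 46
f 45 46 44
f 45 44 48
f 45 48 50
f 45 50 51
f 46 51 47
f 44 46 53
f 48 44 52
f 50 48 49
f 51 50 43
f 55 54 58
f 55 58 56
f 56 58 59
f 56 59 57
f 58 54 60
f 58 60 59
f 59 60 61
f 59 61 57
f 60 54 62
f 60 62 61
f 61 62 63
f 61 63 57
f 62 54 64
f 62 64 63
f 63 64 65
f 63 65 57
f 64 54 66
f 64 66 65
f 65 66 67
f 65 67 57
f 66 54 68
f 66 68 67
f 67 68 69
f 67 69 57
f 68 54 70
f 68 70 69
f 69 70 71
f 69 71 57
f 70 54 72
f 70 72 71
f 71 72 73
f 71 73 57
f 72 54 74
f 72 74 73
f 73 74 75
f 73 75 57
f 74 54 76
f 74 76 75
f 75 76 77
f 75 77 57
f 76 54 78
f 76 78 77
f 77 78 79
f 77 79 57
f 78 54 80
f 78 80 79
f 79 80 81
f 79 81 57
f 80 54 55
f 80 55 81
f 81 55 56
f 81 56 57



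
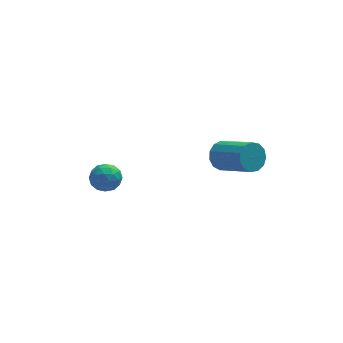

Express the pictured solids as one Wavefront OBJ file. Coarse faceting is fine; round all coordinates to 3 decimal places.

v -2.286 2.394 -2.467
v -1.769 2.282 -2.051
v -1.831 1.738 -3.209
v -1.314 1.626 -2.793
v -1.924 1.382 -2.645
v -2.204 1.787 -2.187
v -1.396 2.233 -3.073
v -1.676 2.638 -2.615
v -1.218 2.182 -2.426
v -1.545 1.657 -2.161
v -2.055 2.363 -3.099
v -2.382 1.838 -2.834
v -2.067 2.395 -2.194
v -1.533 1.625 -3.066
v -1.891 1.481 -2.979
v -1.587 1.416 -2.734
v -2.323 2.105 -2.274
v -2.019 2.039 -2.029
v -2.11 1.51 -2.378
v -1.581 1.981 -3.231
v -1.277 1.915 -2.986
v -2.013 2.604 -2.526
v -1.709 2.539 -2.281
v -1.49 2.51 -2.882
v -1.44 2.271 -2.17
v -1.173 1.886 -2.606
v -1.22 2.242 -2.771
v -1.385 2.48 -2.501
v -1.632 1.962 -2.014
v -1.365 1.577 -2.45
v -1.723 1.433 -2.363
v -1.888 1.671 -2.094
v -1.308 1.904 -2.235
v -2.235 2.443 -2.81
v -1.968 2.058 -3.246
v -1.712 2.349 -3.166
v -1.877 2.587 -2.897
v -2.427 2.134 -2.654
v -2.16 1.749 -3.09
v -2.215 1.54 -2.759
v -2.38 1.778 -2.489
v -2.292 2.116 -3.025
v 2.354 0.257 -0.325
v 2.759 0.231 -0.832
v 3.672 -0.923 -0.042
v 3.266 -0.897 0.465
v 2.891 0.488 -0.608
v 3.804 -0.666 0.182
v 2.852 0.673 -0.294
v 3.765 -0.481 0.496
v 2.655 0.725 0.01
v 3.568 -0.429 0.8
v 2.362 0.629 0.208
v 3.275 -0.525 0.998
v 2.067 0.415 0.236
v 2.979 -0.74 1.027
v 1.862 0.15 0.087
v 2.775 -1.004 0.877
v 1.814 -0.08 -0.194
v 2.726 -1.234 0.596
v 1.937 -0.204 -0.516
v 2.849 -1.358 0.274
v 2.192 -0.181 -0.778
v 3.105 -1.335 0.012
v 2.499 -0.019 -0.895
v 3.411 -1.173 -0.105
f 1 38 17
f 38 12 41
f 17 41 6
f 38 41 17
f 1 17 13
f 17 6 18
f 13 18 2
f 17 18 13
f 1 13 22
f 13 2 23
f 22 23 8
f 13 23 22
f 1 22 34
f 22 8 37
f 34 37 11
f 22 37 34
f 1 34 38
f 34 11 42
f 38 42 12
f 34 42 38
f 2 18 29
f 18 6 32
f 29 32 10
f 18 32 29
f 6 41 19
f 41 12 40
f 19 40 5
f 41 40 19
f 12 42 39
f 42 11 35
f 39 35 3
f 42 35 39
f 11 37 36
f 37 8 24
f 36 24 7
f 37 24 36
f 8 23 28
f 23 2 25
f 28 25 9
f 23 25 28
f 4 30 16
f 30 10 31
f 16 31 5
f 30 31 16
f 4 16 14
f 16 5 15
f 14 15 3
f 16 15 14
f 4 14 21
f 14 3 20
f 21 20 7
f 14 20 21
f 4 21 26
f 21 7 27
f 26 27 9
f 21 27 26
f 4 26 30
f 26 9 33
f 30 33 10
f 26 33 30
f 5 31 19
f 31 10 32
f 19 32 6
f 31 32 19
f 3 15 39
f 15 5 40
f 39 40 12
f 15 40 39
f 7 20 36
f 20 3 35
f 36 35 11
f 20 35 36
f 9 27 28
f 27 7 24
f 28 24 8
f 27 24 28
f 10 33 29
f 33 9 25
f 29 25 2
f 33 25 29
f 44 43 47
f 44 47 45
f 45 47 48
f 45 48 46
f 47 43 49
f 47 49 48
f 48 49 50
f 48 50 46
f 49 43 51
f 49 51 50
f 50 51 52
f 50 52 46
f 51 43 53
f 51 53 52
f 52 53 54
f 52 54 46
f 53 43 55
f 53 55 54
f 54 55 56
f 54 56 46
f 55 43 57
f 55 57 56
f 56 57 58
f 56 58 46
f 57 43 59
f 57 59 58
f 58 59 60
f 58 60 46
f 59 43 61
f 59 61 60
f 60 61 62
f 60 62 46
f 61 43 63
f 61 63 62
f 62 63 64
f 62 64 46
f 63 43 65
f 63 65 64
f 64 65 66
f 64 66 46
f 65 43 44
f 65 44 66
f 66 44 45
f 66 45 46



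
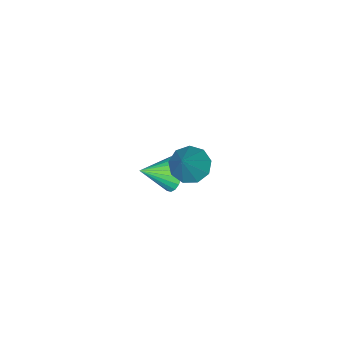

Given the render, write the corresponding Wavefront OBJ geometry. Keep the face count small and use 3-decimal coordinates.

v 0.295 -0.475 2.926
v 0.858 -0.858 2.612
v 1.345 -0.105 4.354
v 0.879 -0.366 2.469
v 0.627 0.075 2.54
v 0.219 0.259 2.792
v -0.153 0.099 3.107
v -0.315 -0.33 3.337
v -0.192 -0.826 3.376
v 0.159 -1.159 3.204
v 0.574 -1.171 2.902
v -1.676 -2.616 -0.818
v -1.233 -2.52 -1.428
v -0.744 -3.384 -0.262
v -1.144 -2.279 -1.244
v -1.147 -2.096 -0.987
v -1.242 -2.003 -0.7
v -1.411 -2.016 -0.433
v -1.627 -2.133 -0.234
v -1.85 -2.333 -0.135
v -2.044 -2.581 -0.154
v -2.174 -2.836 -0.289
v -2.218 -3.053 -0.514
v -2.168 -3.194 -0.793
v -2.033 -3.235 -1.076
v -1.836 -3.169 -1.314
v -1.612 -3.007 -1.466
v -1.398 -2.778 -1.507
f 2 1 4
f 2 4 3
f 4 1 5
f 4 5 3
f 5 1 6
f 5 6 3
f 6 1 7
f 6 7 3
f 7 1 8
f 7 8 3
f 8 1 9
f 8 9 3
f 9 1 10
f 9 10 3
f 10 1 11
f 10 11 3
f 11 1 2
f 11 2 3
f 13 12 15
f 13 15 14
f 15 12 16
f 15 16 14
f 16 12 17
f 16 17 14
f 17 12 18
f 17 18 14
f 18 12 19
f 18 19 14
f 19 12 20
f 19 20 14
f 20 12 21
f 20 21 14
f 21 12 22
f 21 22 14
f 22 12 23
f 22 23 14
f 23 12 24
f 23 24 14
f 24 12 25
f 24 25 14
f 25 12 26
f 25 26 14
f 26 12 27
f 26 27 14
f 27 12 28
f 27 28 14
f 28 12 13
f 28 13 14



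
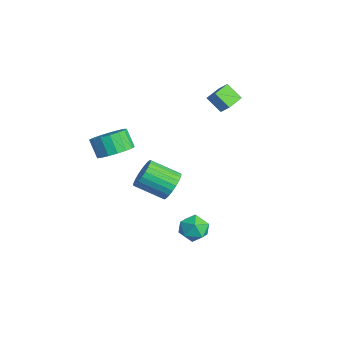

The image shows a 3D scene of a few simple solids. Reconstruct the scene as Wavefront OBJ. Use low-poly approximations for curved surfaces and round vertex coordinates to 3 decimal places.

v -3.705 2.677 3.736
v -3.159 2.97 4.388
v -4.387 3.63 3.88
v -3.84 3.923 4.532
v -3.04 3.277 2.908
v -2.493 3.57 3.56
v -3.721 4.23 3.052
v -3.175 4.523 3.704
v 1.814 0.875 -3.171
v 2.5 0.369 -2.761
v 0.76 -0.009 -2.499
v 1.446 -0.515 -2.089
v 1.292 0.379 -1.82
v 1.943 0.926 -2.235
v 1.317 -0.566 -3.025
v 1.968 -0.019 -3.44
v 2.193 -0.521 -2.67
v 2.178 0.063 -1.925
v 1.082 0.297 -3.335
v 1.067 0.881 -2.59
v -2.307 0.27 -2.094
v -1.593 -0.314 -2.425
v -2.398 -1.814 -1.516
v -3.113 -1.23 -1.186
v -1.444 -0.193 -2.094
v -2.249 -1.693 -1.185
v -1.426 -0.002 -1.763
v -2.231 -1.502 -0.854
v -1.543 0.23 -1.483
v -2.348 -1.27 -0.574
v -1.776 0.469 -1.295
v -2.581 -1.032 -0.387
v -2.09 0.677 -1.23
v -2.895 -0.823 -0.321
v -2.437 0.823 -1.296
v -3.242 -0.677 -0.387
v -2.764 0.885 -1.483
v -3.569 -0.615 -0.575
v -3.022 0.854 -1.764
v -3.827 -0.646 -0.855
v -3.171 0.733 -2.095
v -3.976 -0.767 -1.186
v -3.189 0.542 -2.426
v -3.994 -0.958 -1.517
v -3.072 0.31 -2.706
v -3.877 -1.19 -1.797
v -2.839 0.072 -2.893
v -3.644 -1.429 -1.985
v -2.525 -0.137 -2.959
v -3.33 -1.637 -2.05
v -2.178 -0.283 -2.893
v -2.983 -1.783 -1.984
v -1.851 -0.345 -2.705
v -2.656 -1.845 -1.797
v -1.337 -3.196 2.18
v -0.821 -2.429 2.7
v -1.507 -2.658 3.719
v -2.023 -3.424 3.2
v -1.214 -2.189 2.488
v -1.901 -2.417 3.508
v -1.636 -2.179 2.207
v -2.322 -2.408 3.226
v -1.989 -2.402 1.919
v -2.676 -2.631 2.938
v -2.193 -2.807 1.691
v -2.879 -3.036 2.71
v -2.201 -3.301 1.575
v -2.887 -3.53 2.595
v -2.01 -3.771 1.598
v -2.697 -3.999 2.617
v -1.666 -4.109 1.754
v -2.352 -4.337 2.774
v -1.246 -4.238 2.008
v -1.932 -4.466 3.027
v -0.847 -4.128 2.301
v -1.533 -4.356 3.321
v -0.56 -3.804 2.567
v -1.246 -4.033 3.586
v -0.451 -3.342 2.744
v -1.137 -3.57 3.763
v -0.545 -2.845 2.792
v -1.231 -3.074 3.811
f 2 4 1
f 5 2 1
f 1 4 3
f 3 5 1
f 2 8 4
f 6 2 5
f 6 8 2
f 4 8 3
f 7 5 3
f 3 8 7
f 7 6 5
f 8 6 7
f 9 20 14
f 9 14 10
f 9 10 16
f 9 16 19
f 9 19 20
f 10 14 18
f 14 20 13
f 20 19 11
f 19 16 15
f 16 10 17
f 12 18 13
f 12 13 11
f 12 11 15
f 12 15 17
f 12 17 18
f 13 18 14
f 11 13 20
f 15 11 19
f 17 15 16
f 18 17 10
f 22 21 25
f 22 25 23
f 23 25 26
f 23 26 24
f 25 21 27
f 25 27 26
f 26 27 28
f 26 28 24
f 27 21 29
f 27 29 28
f 28 29 30
f 28 30 24
f 29 21 31
f 29 31 30
f 30 31 32
f 30 32 24
f 31 21 33
f 31 33 32
f 32 33 34
f 32 34 24
f 33 21 35
f 33 35 34
f 34 35 36
f 34 36 24
f 35 21 37
f 35 37 36
f 36 37 38
f 36 38 24
f 37 21 39
f 37 39 38
f 38 39 40
f 38 40 24
f 39 21 41
f 39 41 40
f 40 41 42
f 40 42 24
f 41 21 43
f 41 43 42
f 42 43 44
f 42 44 24
f 43 21 45
f 43 45 44
f 44 45 46
f 44 46 24
f 45 21 47
f 45 47 46
f 46 47 48
f 46 48 24
f 47 21 49
f 47 49 48
f 48 49 50
f 48 50 24
f 49 21 51
f 49 51 50
f 50 51 52
f 50 52 24
f 51 21 53
f 51 53 52
f 52 53 54
f 52 54 24
f 53 21 22
f 53 22 54
f 54 22 23
f 54 23 24
f 56 55 59
f 56 59 57
f 57 59 60
f 57 60 58
f 59 55 61
f 59 61 60
f 60 61 62
f 60 62 58
f 61 55 63
f 61 63 62
f 62 63 64
f 62 64 58
f 63 55 65
f 63 65 64
f 64 65 66
f 64 66 58
f 65 55 67
f 65 67 66
f 66 67 68
f 66 68 58
f 67 55 69
f 67 69 68
f 68 69 70
f 68 70 58
f 69 55 71
f 69 71 70
f 70 71 72
f 70 72 58
f 71 55 73
f 71 73 72
f 72 73 74
f 72 74 58
f 73 55 75
f 73 75 74
f 74 75 76
f 74 76 58
f 75 55 77
f 75 77 76
f 76 77 78
f 76 78 58
f 77 55 79
f 77 79 78
f 78 79 80
f 78 80 58
f 79 55 81
f 79 81 80
f 80 81 82
f 80 82 58
f 81 55 56
f 81 56 82
f 82 56 57
f 82 57 58



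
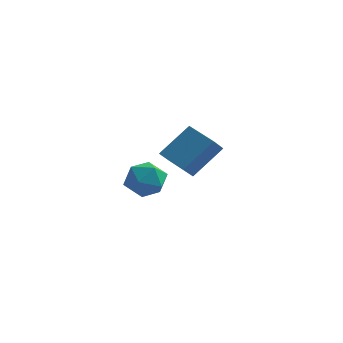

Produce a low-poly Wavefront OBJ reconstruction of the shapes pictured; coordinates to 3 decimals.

v 3.827 2.649 -0.065
v 3.604 2.064 0.567
v 2.591 3.471 0.259
v 2.367 2.886 0.891
v 4.793 3.614 1.169
v 4.569 3.029 1.801
v 3.556 4.436 1.493
v 3.333 3.851 2.125
v 2.999 -0.588 2.196
v 3.775 -0.747 1.739
v 2.325 -1.653 1.421
v 3.101 -1.812 0.964
v 3.04 -2.027 1.851
v 3.457 -1.368 2.33
v 2.643 -1.032 0.83
v 3.06 -0.373 1.309
v 3.555 -1.021 0.895
v 3.801 -1.636 1.526
v 2.299 -0.764 1.634
v 2.545 -1.379 2.265
f 2 4 1
f 5 2 1
f 1 4 3
f 3 5 1
f 2 8 4
f 6 2 5
f 6 8 2
f 4 8 3
f 7 5 3
f 3 8 7
f 7 6 5
f 8 6 7
f 9 20 14
f 9 14 10
f 9 10 16
f 9 16 19
f 9 19 20
f 10 14 18
f 14 20 13
f 20 19 11
f 19 16 15
f 16 10 17
f 12 18 13
f 12 13 11
f 12 11 15
f 12 15 17
f 12 17 18
f 13 18 14
f 11 13 20
f 15 11 19
f 17 15 16
f 18 17 10



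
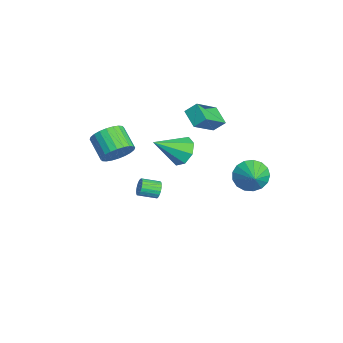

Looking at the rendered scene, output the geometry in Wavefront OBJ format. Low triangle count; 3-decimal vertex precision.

v 2.003 3.428 0.771
v 2.45 2.958 -0.08
v 3.157 3.372 1.409
v 2.521 3.458 -0.164
v 2.473 3.951 -0.035
v 2.318 4.324 0.279
v 2.09 4.492 0.706
v 1.842 4.416 1.148
v 1.631 4.114 1.503
v 1.505 3.654 1.691
v 1.494 3.143 1.668
v 1.598 2.697 1.439
v 1.796 2.418 1.058
v 2.041 2.37 0.611
v 2.277 2.565 0.2
v -3.725 0.802 2.299
v -3.613 1.503 2.944
v -4.743 2.177 0.98
v -4.631 2.879 1.626
v -2.589 1.121 1.754
v -2.477 1.823 2.4
v -3.607 2.497 0.436
v -3.495 3.198 1.081
v -1.408 0.228 0.65
v -0.405 0.182 0.382
v -1.152 -1.508 1.91
v -0.527 0.632 1.027
v -1.166 0.845 1.452
v -1.947 0.697 1.407
v -2.412 0.274 0.919
v -2.29 -0.176 0.274
v -1.651 -0.389 -0.151
v -0.87 -0.241 -0.106
v -2.061 -1.051 -3.177
v -1.812 -1.242 -3.688
v -1.93 -2.341 -3.334
v -2.179 -2.149 -2.823
v -1.613 -1.216 -3.54
v -1.731 -2.314 -3.186
v -1.491 -1.161 -3.329
v -1.609 -2.259 -2.975
v -1.468 -1.087 -3.092
v -1.586 -2.185 -2.738
v -1.548 -1.007 -2.869
v -1.666 -2.105 -2.515
v -1.716 -0.934 -2.7
v -1.834 -2.032 -2.346
v -1.944 -0.882 -2.613
v -2.062 -1.98 -2.259
v -2.192 -0.858 -2.624
v -2.31 -1.957 -2.27
v -2.418 -0.868 -2.73
v -2.536 -1.967 -2.376
v -2.582 -0.91 -2.914
v -2.7 -2.008 -2.56
v -2.655 -0.976 -3.143
v -2.773 -2.074 -2.789
v -2.626 -1.055 -3.378
v -2.744 -2.153 -3.024
v -2.5 -1.133 -3.578
v -2.618 -2.231 -3.224
v -2.297 -1.197 -3.709
v -2.415 -2.295 -3.355
v -2.054 -1.236 -3.748
v -2.172 -2.334 -3.394
v -0.544 -3.607 1.716
v 0.029 -4.098 2.432
v -1.303 -4.504 3.22
v -1.876 -4.013 2.504
v 0.008 -3.725 2.589
v -1.324 -4.131 3.377
v -0.096 -3.334 2.614
v -1.428 -3.739 3.402
v -0.269 -2.984 2.502
v -1.601 -3.39 3.29
v -0.483 -2.729 2.27
v -1.816 -3.135 3.058
v -0.707 -2.608 1.954
v -2.039 -3.014 2.742
v -0.906 -2.639 1.602
v -2.238 -3.045 2.39
v -1.05 -2.817 1.267
v -2.382 -3.223 2.055
v -1.117 -3.116 1
v -2.449 -3.522 1.788
v -1.096 -3.489 0.843
v -2.428 -3.895 1.631
v -0.992 -3.881 0.818
v -2.324 -4.286 1.606
v -0.819 -4.23 0.93
v -2.151 -4.636 1.718
v -0.604 -4.485 1.162
v -1.937 -4.891 1.95
v -0.381 -4.606 1.478
v -1.713 -5.012 2.266
v -0.182 -4.575 1.83
v -1.514 -4.981 2.618
v -0.038 -4.397 2.165
v -1.37 -4.803 2.953
f 2 1 4
f 2 4 3
f 4 1 5
f 4 5 3
f 5 1 6
f 5 6 3
f 6 1 7
f 6 7 3
f 7 1 8
f 7 8 3
f 8 1 9
f 8 9 3
f 9 1 10
f 9 10 3
f 10 1 11
f 10 11 3
f 11 1 12
f 11 12 3
f 12 1 13
f 12 13 3
f 13 1 14
f 13 14 3
f 14 1 15
f 14 15 3
f 15 1 2
f 15 2 3
f 17 19 16
f 20 17 16
f 16 19 18
f 18 20 16
f 17 23 19
f 21 17 20
f 21 23 17
f 19 23 18
f 22 20 18
f 18 23 22
f 22 21 20
f 23 21 22
f 25 24 27
f 25 27 26
f 27 24 28
f 27 28 26
f 28 24 29
f 28 29 26
f 29 24 30
f 29 30 26
f 30 24 31
f 30 31 26
f 31 24 32
f 31 32 26
f 32 24 33
f 32 33 26
f 33 24 25
f 33 25 26
f 35 34 38
f 35 38 36
f 36 38 39
f 36 39 37
f 38 34 40
f 38 40 39
f 39 40 41
f 39 41 37
f 40 34 42
f 40 42 41
f 41 42 43
f 41 43 37
f 42 34 44
f 42 44 43
f 43 44 45
f 43 45 37
f 44 34 46
f 44 46 45
f 45 46 47
f 45 47 37
f 46 34 48
f 46 48 47
f 47 48 49
f 47 49 37
f 48 34 50
f 48 50 49
f 49 50 51
f 49 51 37
f 50 34 52
f 50 52 51
f 51 52 53
f 51 53 37
f 52 34 54
f 52 54 53
f 53 54 55
f 53 55 37
f 54 34 56
f 54 56 55
f 55 56 57
f 55 57 37
f 56 34 58
f 56 58 57
f 57 58 59
f 57 59 37
f 58 34 60
f 58 60 59
f 59 60 61
f 59 61 37
f 60 34 62
f 60 62 61
f 61 62 63
f 61 63 37
f 62 34 64
f 62 64 63
f 63 64 65
f 63 65 37
f 64 34 35
f 64 35 65
f 65 35 36
f 65 36 37
f 67 66 70
f 67 70 68
f 68 70 71
f 68 71 69
f 70 66 72
f 70 72 71
f 71 72 73
f 71 73 69
f 72 66 74
f 72 74 73
f 73 74 75
f 73 75 69
f 74 66 76
f 74 76 75
f 75 76 77
f 75 77 69
f 76 66 78
f 76 78 77
f 77 78 79
f 77 79 69
f 78 66 80
f 78 80 79
f 79 80 81
f 79 81 69
f 80 66 82
f 80 82 81
f 81 82 83
f 81 83 69
f 82 66 84
f 82 84 83
f 83 84 85
f 83 85 69
f 84 66 86
f 84 86 85
f 85 86 87
f 85 87 69
f 86 66 88
f 86 88 87
f 87 88 89
f 87 89 69
f 88 66 90
f 88 90 89
f 89 90 91
f 89 91 69
f 90 66 92
f 90 92 91
f 91 92 93
f 91 93 69
f 92 66 94
f 92 94 93
f 93 94 95
f 93 95 69
f 94 66 96
f 94 96 95
f 95 96 97
f 95 97 69
f 96 66 98
f 96 98 97
f 97 98 99
f 97 99 69
f 98 66 67
f 98 67 99
f 99 67 68
f 99 68 69



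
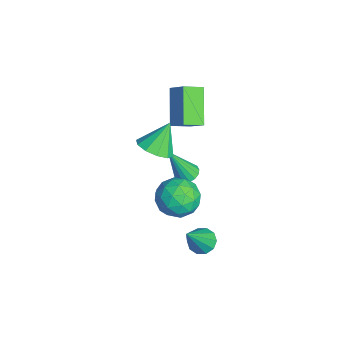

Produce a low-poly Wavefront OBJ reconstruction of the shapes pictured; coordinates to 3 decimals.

v 1.863 0.33 -3.262
v 2.34 0.028 -3.658
v 2.797 -0.53 -1.478
v 2.485 0.414 -3.548
v 2.392 0.767 -3.329
v 2.097 0.954 -3.084
v 1.712 0.902 -2.907
v 1.385 0.632 -2.866
v 1.24 0.246 -2.976
v 1.333 -0.107 -3.196
v 1.628 -0.294 -3.44
v 2.013 -0.242 -3.617
v -2.169 0.318 -2.469
v -1.798 -0.129 -2.686
v -2.111 -0.558 -0.571
v -1.609 0.081 -2.594
v -1.549 0.346 -2.474
v -1.631 0.604 -2.353
v -1.836 0.796 -2.258
v -2.117 0.879 -2.211
v -2.41 0.833 -2.223
v -2.647 0.669 -2.292
v -2.775 0.425 -2.401
v -2.764 0.156 -2.525
v -2.617 -0.076 -2.637
v -2.366 -0.218 -2.71
v -2.071 -0.237 -2.727
v -0.862 -1.34 1.126
v -0.061 -0.889 1.155
v -1.338 -0.58 2.414
v -0.424 -0.583 0.841
v -0.953 -0.567 0.636
v -1.449 -0.845 0.618
v -1.72 -1.313 0.793
v -1.663 -1.791 1.096
v -1.301 -2.097 1.41
v -0.771 -2.113 1.615
v -0.276 -1.835 1.633
v -0.005 -1.367 1.458
v 0.335 -0.171 -1.303
v 0.771 -0.584 -2.242
v -1.311 -0.236 -2.038
v -0.875 -0.649 -2.977
v -0.887 -1.267 -2.05
v 0.129 -1.227 -1.595
v -0.669 0.407 -2.685
v 0.347 0.447 -2.23
v 0.15 -0.227 -3.096
v 0.015 -1.261 -2.704
v -0.555 0.441 -1.576
v -0.69 -0.593 -1.184
v 0.697 -0.372 -1.708
v -1.237 -0.448 -2.572
v -1.245 -0.811 -2.027
v -0.988 -1.054 -2.579
v 0.32 -0.75 -1.328
v 0.576 -0.993 -1.88
v -0.398 -1.394 -1.767
v -1.116 0.173 -2.4
v -0.86 -0.07 -2.952
v 0.448 0.234 -1.701
v 0.705 -0.009 -2.253
v -0.142 0.574 -2.513
v 0.589 -0.405 -2.762
v -0.379 -0.442 -3.194
v -0.258 0.178 -3.022
v 0.34 0.201 -2.755
v 0.509 -1.013 -2.531
v -0.458 -1.051 -2.963
v -0.465 -1.414 -2.418
v 0.133 -1.391 -2.151
v 0.145 -0.803 -3.033
v -0.082 0.231 -1.317
v -1.049 0.193 -1.749
v -0.673 0.571 -2.129
v -0.075 0.594 -1.862
v -0.161 -0.378 -1.086
v -1.129 -0.415 -1.518
v -0.88 -1.021 -1.525
v -0.282 -0.998 -1.258
v -0.685 -0.017 -1.247
v -2.959 -0.337 0.494
v -4.463 -0.108 1.822
v -3.168 0.631 0.089
v -4.673 0.86 1.417
v -2.187 0.16 1.283
v -3.692 0.389 2.611
v -2.397 1.128 0.878
v -3.901 1.357 2.206
f 2 1 4
f 2 4 3
f 4 1 5
f 4 5 3
f 5 1 6
f 5 6 3
f 6 1 7
f 6 7 3
f 7 1 8
f 7 8 3
f 8 1 9
f 8 9 3
f 9 1 10
f 9 10 3
f 10 1 11
f 10 11 3
f 11 1 12
f 11 12 3
f 12 1 2
f 12 2 3
f 14 13 16
f 14 16 15
f 16 13 17
f 16 17 15
f 17 13 18
f 17 18 15
f 18 13 19
f 18 19 15
f 19 13 20
f 19 20 15
f 20 13 21
f 20 21 15
f 21 13 22
f 21 22 15
f 22 13 23
f 22 23 15
f 23 13 24
f 23 24 15
f 24 13 25
f 24 25 15
f 25 13 26
f 25 26 15
f 26 13 27
f 26 27 15
f 27 13 14
f 27 14 15
f 29 28 31
f 29 31 30
f 31 28 32
f 31 32 30
f 32 28 33
f 32 33 30
f 33 28 34
f 33 34 30
f 34 28 35
f 34 35 30
f 35 28 36
f 35 36 30
f 36 28 37
f 36 37 30
f 37 28 38
f 37 38 30
f 38 28 39
f 38 39 30
f 39 28 29
f 39 29 30
f 40 77 56
f 77 51 80
f 56 80 45
f 77 80 56
f 40 56 52
f 56 45 57
f 52 57 41
f 56 57 52
f 40 52 61
f 52 41 62
f 61 62 47
f 52 62 61
f 40 61 73
f 61 47 76
f 73 76 50
f 61 76 73
f 40 73 77
f 73 50 81
f 77 81 51
f 73 81 77
f 41 57 68
f 57 45 71
f 68 71 49
f 57 71 68
f 45 80 58
f 80 51 79
f 58 79 44
f 80 79 58
f 51 81 78
f 81 50 74
f 78 74 42
f 81 74 78
f 50 76 75
f 76 47 63
f 75 63 46
f 76 63 75
f 47 62 67
f 62 41 64
f 67 64 48
f 62 64 67
f 43 69 55
f 69 49 70
f 55 70 44
f 69 70 55
f 43 55 53
f 55 44 54
f 53 54 42
f 55 54 53
f 43 53 60
f 53 42 59
f 60 59 46
f 53 59 60
f 43 60 65
f 60 46 66
f 65 66 48
f 60 66 65
f 43 65 69
f 65 48 72
f 69 72 49
f 65 72 69
f 44 70 58
f 70 49 71
f 58 71 45
f 70 71 58
f 42 54 78
f 54 44 79
f 78 79 51
f 54 79 78
f 46 59 75
f 59 42 74
f 75 74 50
f 59 74 75
f 48 66 67
f 66 46 63
f 67 63 47
f 66 63 67
f 49 72 68
f 72 48 64
f 68 64 41
f 72 64 68
f 83 85 82
f 86 83 82
f 82 85 84
f 84 86 82
f 83 89 85
f 87 83 86
f 87 89 83
f 85 89 84
f 88 86 84
f 84 89 88
f 88 87 86
f 89 87 88



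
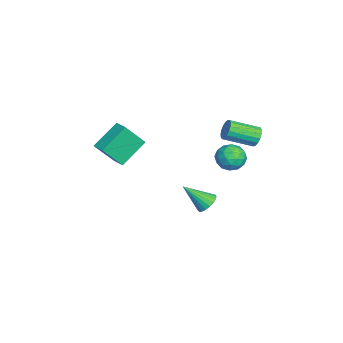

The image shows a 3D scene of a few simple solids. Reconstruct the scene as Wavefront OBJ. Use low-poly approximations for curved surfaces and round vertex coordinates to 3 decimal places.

v 0.543 3.895 3.446
v 0.936 4.138 3.931
v 1.11 2.449 4.639
v 0.717 2.205 4.154
v 0.641 4.159 4.053
v 0.814 2.47 4.762
v 0.323 4.12 4.037
v 0.496 2.431 4.746
v 0.056 4.029 3.885
v 0.229 2.34 4.594
v -0.1 3.907 3.633
v 0.073 2.218 4.341
v -0.108 3.782 3.337
v 0.065 2.093 4.046
v 0.033 3.683 3.067
v 0.206 1.994 3.775
v 0.291 3.633 2.883
v 0.464 1.943 3.592
v 0.606 3.642 2.828
v 0.78 1.953 3.537
v 0.908 3.709 2.915
v 1.081 2.02 3.623
v 1.126 3.819 3.123
v 1.299 2.13 3.832
v 1.21 3.946 3.405
v 1.384 2.257 4.114
v 1.142 4.061 3.697
v 1.315 2.372 4.405
v -2.607 -3.988 -0.73
v -2.239 -5.111 0.783
v -3.68 -2.711 0.479
v -3.312 -3.834 1.992
v -1.808 -3.486 -0.552
v -1.44 -4.609 0.961
v -2.881 -2.209 0.657
v -2.513 -3.332 2.17
v -1.056 1.28 -3.255
v -0.357 1.418 -3.019
v -1.224 -0.1 -1.945
v -0.526 1.61 -2.84
v -0.786 1.744 -2.732
v -1.092 1.798 -2.714
v -1.393 1.762 -2.791
v -1.635 1.643 -2.947
v -1.777 1.461 -3.157
v -1.794 1.248 -3.384
v -1.683 1.04 -3.588
v -1.464 0.874 -3.735
v -1.175 0.777 -3.799
v -0.865 0.768 -3.769
v -0.587 0.847 -3.65
v -0.391 1.001 -3.463
v -0.31 1.203 -3.24
v 2.133 3.2 3.31
v 2.906 2.949 3.73
v 2.134 1.931 2.55
v 2.907 1.68 2.97
v 2.125 1.726 3.441
v 2.124 2.511 3.911
v 2.916 2.369 2.369
v 2.915 3.154 2.839
v 3.39 2.436 3.148
v 2.901 2.038 3.811
v 2.139 2.842 2.469
v 1.65 2.444 3.132
v 2.519 3.186 3.587
v 2.521 1.694 2.693
v 2.061 1.721 2.97
v 2.515 1.573 3.217
v 2.06 2.928 3.694
v 2.514 2.781 3.94
v 2.055 2.062 3.77
v 2.526 2.099 2.34
v 2.98 1.952 2.586
v 2.525 3.307 3.063
v 2.979 3.159 3.31
v 2.985 2.818 2.51
v 3.258 2.737 3.492
v 3.259 1.991 3.045
v 3.264 2.396 2.692
v 3.264 2.857 2.968
v 2.971 2.503 3.882
v 2.971 1.757 3.434
v 2.511 1.784 3.712
v 2.511 2.245 3.988
v 3.255 2.201 3.539
v 2.069 3.123 2.846
v 2.069 2.377 2.398
v 2.529 2.635 2.292
v 2.529 3.096 2.568
v 1.781 2.889 3.235
v 1.782 2.143 2.788
v 1.776 2.023 3.312
v 1.776 2.484 3.588
v 1.785 2.679 2.741
f 2 1 5
f 2 5 3
f 3 5 6
f 3 6 4
f 5 1 7
f 5 7 6
f 6 7 8
f 6 8 4
f 7 1 9
f 7 9 8
f 8 9 10
f 8 10 4
f 9 1 11
f 9 11 10
f 10 11 12
f 10 12 4
f 11 1 13
f 11 13 12
f 12 13 14
f 12 14 4
f 13 1 15
f 13 15 14
f 14 15 16
f 14 16 4
f 15 1 17
f 15 17 16
f 16 17 18
f 16 18 4
f 17 1 19
f 17 19 18
f 18 19 20
f 18 20 4
f 19 1 21
f 19 21 20
f 20 21 22
f 20 22 4
f 21 1 23
f 21 23 22
f 22 23 24
f 22 24 4
f 23 1 25
f 23 25 24
f 24 25 26
f 24 26 4
f 25 1 27
f 25 27 26
f 26 27 28
f 26 28 4
f 27 1 2
f 27 2 28
f 28 2 3
f 28 3 4
f 30 32 29
f 33 30 29
f 29 32 31
f 31 33 29
f 30 36 32
f 34 30 33
f 34 36 30
f 32 36 31
f 35 33 31
f 31 36 35
f 35 34 33
f 36 34 35
f 38 37 40
f 38 40 39
f 40 37 41
f 40 41 39
f 41 37 42
f 41 42 39
f 42 37 43
f 42 43 39
f 43 37 44
f 43 44 39
f 44 37 45
f 44 45 39
f 45 37 46
f 45 46 39
f 46 37 47
f 46 47 39
f 47 37 48
f 47 48 39
f 48 37 49
f 48 49 39
f 49 37 50
f 49 50 39
f 50 37 51
f 50 51 39
f 51 37 52
f 51 52 39
f 52 37 53
f 52 53 39
f 53 37 38
f 53 38 39
f 54 91 70
f 91 65 94
f 70 94 59
f 91 94 70
f 54 70 66
f 70 59 71
f 66 71 55
f 70 71 66
f 54 66 75
f 66 55 76
f 75 76 61
f 66 76 75
f 54 75 87
f 75 61 90
f 87 90 64
f 75 90 87
f 54 87 91
f 87 64 95
f 91 95 65
f 87 95 91
f 55 71 82
f 71 59 85
f 82 85 63
f 71 85 82
f 59 94 72
f 94 65 93
f 72 93 58
f 94 93 72
f 65 95 92
f 95 64 88
f 92 88 56
f 95 88 92
f 64 90 89
f 90 61 77
f 89 77 60
f 90 77 89
f 61 76 81
f 76 55 78
f 81 78 62
f 76 78 81
f 57 83 69
f 83 63 84
f 69 84 58
f 83 84 69
f 57 69 67
f 69 58 68
f 67 68 56
f 69 68 67
f 57 67 74
f 67 56 73
f 74 73 60
f 67 73 74
f 57 74 79
f 74 60 80
f 79 80 62
f 74 80 79
f 57 79 83
f 79 62 86
f 83 86 63
f 79 86 83
f 58 84 72
f 84 63 85
f 72 85 59
f 84 85 72
f 56 68 92
f 68 58 93
f 92 93 65
f 68 93 92
f 60 73 89
f 73 56 88
f 89 88 64
f 73 88 89
f 62 80 81
f 80 60 77
f 81 77 61
f 80 77 81
f 63 86 82
f 86 62 78
f 82 78 55
f 86 78 82



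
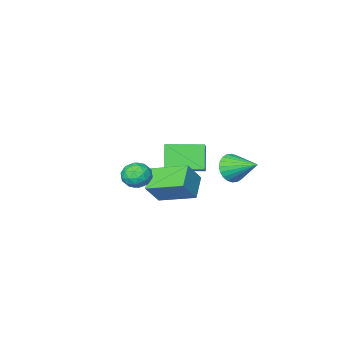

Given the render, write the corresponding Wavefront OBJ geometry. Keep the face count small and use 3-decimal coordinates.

v 1.205 0.975 1.389
v 0.07 2.668 2.041
v 2.105 1.866 0.643
v 0.97 3.559 1.294
v 2.09 1.101 2.606
v 0.955 2.794 3.257
v 2.99 1.992 1.859
v 1.855 3.685 2.511
v -3.64 0.21 0.406
v -2.77 0.236 0.81
v -4.1 1.85 1.294
v -2.709 0.425 0.492
v -2.789 0.581 0.162
v -3 0.681 -0.132
v -3.307 0.709 -0.343
v -3.666 0.662 -0.441
v -4.021 0.545 -0.409
v -4.317 0.378 -0.254
v -4.511 0.185 0.002
v -4.572 -0.004 0.32
v -4.491 -0.16 0.651
v -4.281 -0.26 0.944
v -3.973 -0.289 1.155
v -3.615 -0.241 1.253
v -3.26 -0.125 1.221
v -2.963 0.043 1.066
v -1.537 -2.966 -0.646
v -2.074 -3.735 0.735
v -3.263 -1.686 -0.605
v -3.801 -2.455 0.776
v -0.759 -1.945 0.224
v -1.297 -2.714 1.605
v -2.486 -0.665 0.265
v -3.023 -1.434 1.646
v 2.978 2.411 2.566
v 3.68 2.387 3.048
v 2.94 1.033 2.552
v 3.642 1.009 3.034
v 2.909 1.289 3.364
v 2.932 2.141 3.372
v 3.688 1.279 2.228
v 3.711 2.131 2.236
v 4.119 1.688 2.838
v 3.637 1.694 3.541
v 2.983 1.726 2.059
v 2.501 1.732 2.762
v 3.332 2.52 2.808
v 3.288 0.9 2.792
v 2.857 1.065 2.986
v 3.269 1.051 3.269
v 2.892 2.375 2.999
v 3.305 2.361 3.282
v 2.852 1.716 3.468
v 3.315 1.059 2.318
v 3.728 1.045 2.601
v 3.351 2.369 2.331
v 3.763 2.355 2.614
v 3.768 1.704 2.132
v 4.003 2.095 2.968
v 3.981 1.285 2.96
v 4.008 1.444 2.486
v 4.021 1.944 2.491
v 3.72 2.098 3.381
v 3.698 1.289 3.373
v 3.266 1.453 3.567
v 3.28 1.954 3.572
v 3.978 1.687 3.258
v 2.922 2.131 2.227
v 2.9 1.322 2.219
v 3.34 1.466 2.028
v 3.354 1.967 2.033
v 2.639 2.135 2.64
v 2.617 1.325 2.632
v 2.599 1.476 3.109
v 2.612 1.976 3.114
v 2.642 1.733 2.342
f 2 4 1
f 5 2 1
f 1 4 3
f 3 5 1
f 2 8 4
f 6 2 5
f 6 8 2
f 4 8 3
f 7 5 3
f 3 8 7
f 7 6 5
f 8 6 7
f 10 9 12
f 10 12 11
f 12 9 13
f 12 13 11
f 13 9 14
f 13 14 11
f 14 9 15
f 14 15 11
f 15 9 16
f 15 16 11
f 16 9 17
f 16 17 11
f 17 9 18
f 17 18 11
f 18 9 19
f 18 19 11
f 19 9 20
f 19 20 11
f 20 9 21
f 20 21 11
f 21 9 22
f 21 22 11
f 22 9 23
f 22 23 11
f 23 9 24
f 23 24 11
f 24 9 25
f 24 25 11
f 25 9 26
f 25 26 11
f 26 9 10
f 26 10 11
f 28 30 27
f 31 28 27
f 27 30 29
f 29 31 27
f 28 34 30
f 32 28 31
f 32 34 28
f 30 34 29
f 33 31 29
f 29 34 33
f 33 32 31
f 34 32 33
f 35 72 51
f 72 46 75
f 51 75 40
f 72 75 51
f 35 51 47
f 51 40 52
f 47 52 36
f 51 52 47
f 35 47 56
f 47 36 57
f 56 57 42
f 47 57 56
f 35 56 68
f 56 42 71
f 68 71 45
f 56 71 68
f 35 68 72
f 68 45 76
f 72 76 46
f 68 76 72
f 36 52 63
f 52 40 66
f 63 66 44
f 52 66 63
f 40 75 53
f 75 46 74
f 53 74 39
f 75 74 53
f 46 76 73
f 76 45 69
f 73 69 37
f 76 69 73
f 45 71 70
f 71 42 58
f 70 58 41
f 71 58 70
f 42 57 62
f 57 36 59
f 62 59 43
f 57 59 62
f 38 64 50
f 64 44 65
f 50 65 39
f 64 65 50
f 38 50 48
f 50 39 49
f 48 49 37
f 50 49 48
f 38 48 55
f 48 37 54
f 55 54 41
f 48 54 55
f 38 55 60
f 55 41 61
f 60 61 43
f 55 61 60
f 38 60 64
f 60 43 67
f 64 67 44
f 60 67 64
f 39 65 53
f 65 44 66
f 53 66 40
f 65 66 53
f 37 49 73
f 49 39 74
f 73 74 46
f 49 74 73
f 41 54 70
f 54 37 69
f 70 69 45
f 54 69 70
f 43 61 62
f 61 41 58
f 62 58 42
f 61 58 62
f 44 67 63
f 67 43 59
f 63 59 36
f 67 59 63



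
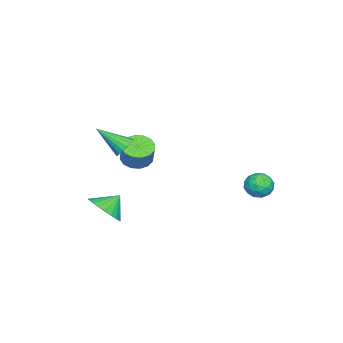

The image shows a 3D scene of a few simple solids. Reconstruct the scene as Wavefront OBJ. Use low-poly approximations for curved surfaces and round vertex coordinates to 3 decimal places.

v -2.417 -2.7 -1.864
v -1.825 -2.328 -2.253
v -1.311 -2.049 -1.205
v -1.903 -2.42 -0.816
v -2.111 -2.036 -2.191
v -1.598 -1.757 -1.143
v -2.48 -1.922 -2.04
v -1.966 -1.643 -0.992
v -2.832 -2.016 -1.843
v -2.318 -1.737 -0.795
v -3.072 -2.293 -1.651
v -2.559 -2.014 -0.603
v -3.137 -2.679 -1.517
v -2.624 -2.4 -0.469
v -3.009 -3.071 -1.475
v -2.495 -2.792 -0.427
v -2.722 -3.363 -1.537
v -2.209 -3.084 -0.489
v -2.354 -3.477 -1.688
v -1.84 -3.198 -0.64
v -2.002 -3.383 -1.885
v -1.488 -3.104 -0.837
v -1.761 -3.106 -2.077
v -1.248 -2.827 -1.029
v -1.696 -2.72 -2.211
v -1.183 -2.441 -1.163
v 3.39 -2.085 -2.155
v 4.176 -1.747 -1.743
v 2.79 -1.555 -1.445
v 4.109 -1.485 -1.996
v 3.932 -1.314 -2.273
v 3.672 -1.26 -2.532
v 3.37 -1.332 -2.734
v 3.071 -1.519 -2.848
v 2.82 -1.792 -2.856
v 2.656 -2.109 -2.757
v 2.604 -2.423 -2.567
v 2.671 -2.685 -2.314
v 2.848 -2.856 -2.037
v 3.108 -2.91 -1.778
v 3.41 -2.838 -1.576
v 3.709 -2.651 -1.462
v 3.96 -2.378 -1.454
v 4.124 -2.061 -1.552
v -2.988 3.099 -2.589
v -2.669 3.448 -1.998
v -1.931 3.172 -3.202
v -1.612 3.521 -2.611
v -1.803 2.79 -2.561
v -2.457 2.745 -2.182
v -2.143 3.875 -3.018
v -2.797 3.83 -2.639
v -2.147 3.928 -2.263
v -1.937 3.258 -1.98
v -2.663 3.362 -3.22
v -2.453 2.692 -2.937
v -2.922 3.267 -2.239
v -1.678 3.353 -2.961
v -1.791 2.923 -2.931
v -1.603 3.129 -2.584
v -2.797 2.854 -2.348
v -2.609 3.059 -2
v -2.1 2.673 -2.331
v -1.991 3.561 -3.2
v -1.803 3.766 -2.852
v -2.997 3.491 -2.616
v -2.809 3.697 -2.269
v -2.5 3.947 -2.869
v -2.427 3.754 -2.048
v -1.806 3.797 -2.409
v -2.118 4.005 -2.648
v -2.502 3.979 -2.425
v -2.304 3.36 -1.882
v -1.682 3.403 -2.242
v -1.795 2.974 -2.213
v -2.179 2.947 -1.99
v -1.997 3.642 -2.038
v -2.918 3.217 -2.958
v -2.296 3.26 -3.318
v -2.421 3.673 -3.21
v -2.805 3.646 -2.987
v -2.794 2.823 -2.791
v -2.173 2.866 -3.152
v -2.098 2.641 -2.775
v -2.482 2.615 -2.552
v -2.603 2.978 -3.162
v 2.354 -1.435 1.359
v 2.641 -1.745 0.919
v 2.406 -2.785 2.341
v 2.846 -1.635 1.059
v 2.953 -1.485 1.258
v 2.942 -1.326 1.478
v 2.814 -1.188 1.674
v 2.595 -1.099 1.807
v 2.328 -1.077 1.852
v 2.066 -1.126 1.799
v 1.861 -1.236 1.659
v 1.754 -1.386 1.459
v 1.766 -1.545 1.24
v 1.894 -1.683 1.044
v 2.113 -1.771 0.91
v 2.38 -1.794 0.866
f 2 1 5
f 2 5 3
f 3 5 6
f 3 6 4
f 5 1 7
f 5 7 6
f 6 7 8
f 6 8 4
f 7 1 9
f 7 9 8
f 8 9 10
f 8 10 4
f 9 1 11
f 9 11 10
f 10 11 12
f 10 12 4
f 11 1 13
f 11 13 12
f 12 13 14
f 12 14 4
f 13 1 15
f 13 15 14
f 14 15 16
f 14 16 4
f 15 1 17
f 15 17 16
f 16 17 18
f 16 18 4
f 17 1 19
f 17 19 18
f 18 19 20
f 18 20 4
f 19 1 21
f 19 21 20
f 20 21 22
f 20 22 4
f 21 1 23
f 21 23 22
f 22 23 24
f 22 24 4
f 23 1 25
f 23 25 24
f 24 25 26
f 24 26 4
f 25 1 2
f 25 2 26
f 26 2 3
f 26 3 4
f 28 27 30
f 28 30 29
f 30 27 31
f 30 31 29
f 31 27 32
f 31 32 29
f 32 27 33
f 32 33 29
f 33 27 34
f 33 34 29
f 34 27 35
f 34 35 29
f 35 27 36
f 35 36 29
f 36 27 37
f 36 37 29
f 37 27 38
f 37 38 29
f 38 27 39
f 38 39 29
f 39 27 40
f 39 40 29
f 40 27 41
f 40 41 29
f 41 27 42
f 41 42 29
f 42 27 43
f 42 43 29
f 43 27 44
f 43 44 29
f 44 27 28
f 44 28 29
f 45 82 61
f 82 56 85
f 61 85 50
f 82 85 61
f 45 61 57
f 61 50 62
f 57 62 46
f 61 62 57
f 45 57 66
f 57 46 67
f 66 67 52
f 57 67 66
f 45 66 78
f 66 52 81
f 78 81 55
f 66 81 78
f 45 78 82
f 78 55 86
f 82 86 56
f 78 86 82
f 46 62 73
f 62 50 76
f 73 76 54
f 62 76 73
f 50 85 63
f 85 56 84
f 63 84 49
f 85 84 63
f 56 86 83
f 86 55 79
f 83 79 47
f 86 79 83
f 55 81 80
f 81 52 68
f 80 68 51
f 81 68 80
f 52 67 72
f 67 46 69
f 72 69 53
f 67 69 72
f 48 74 60
f 74 54 75
f 60 75 49
f 74 75 60
f 48 60 58
f 60 49 59
f 58 59 47
f 60 59 58
f 48 58 65
f 58 47 64
f 65 64 51
f 58 64 65
f 48 65 70
f 65 51 71
f 70 71 53
f 65 71 70
f 48 70 74
f 70 53 77
f 74 77 54
f 70 77 74
f 49 75 63
f 75 54 76
f 63 76 50
f 75 76 63
f 47 59 83
f 59 49 84
f 83 84 56
f 59 84 83
f 51 64 80
f 64 47 79
f 80 79 55
f 64 79 80
f 53 71 72
f 71 51 68
f 72 68 52
f 71 68 72
f 54 77 73
f 77 53 69
f 73 69 46
f 77 69 73
f 88 87 90
f 88 90 89
f 90 87 91
f 90 91 89
f 91 87 92
f 91 92 89
f 92 87 93
f 92 93 89
f 93 87 94
f 93 94 89
f 94 87 95
f 94 95 89
f 95 87 96
f 95 96 89
f 96 87 97
f 96 97 89
f 97 87 98
f 97 98 89
f 98 87 99
f 98 99 89
f 99 87 100
f 99 100 89
f 100 87 101
f 100 101 89
f 101 87 102
f 101 102 89
f 102 87 88
f 102 88 89

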